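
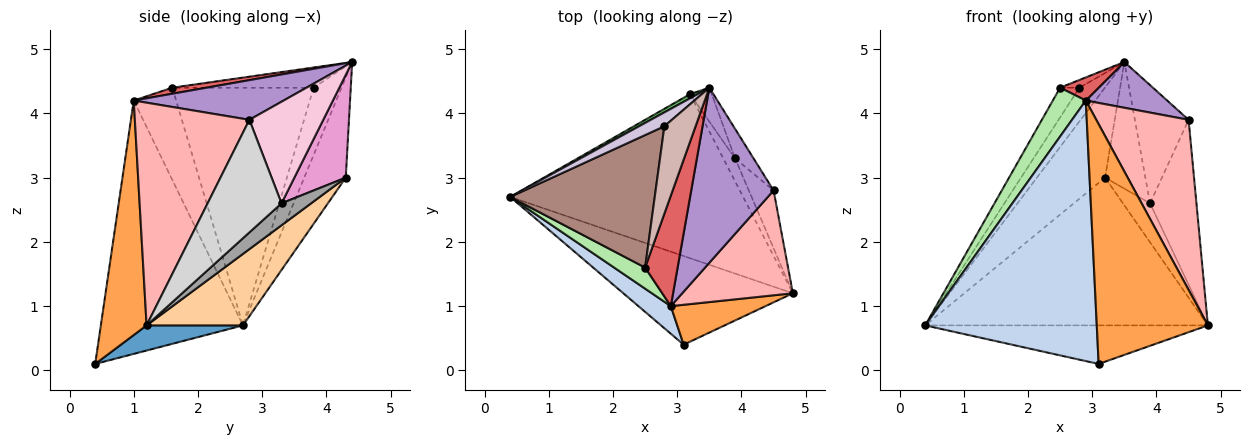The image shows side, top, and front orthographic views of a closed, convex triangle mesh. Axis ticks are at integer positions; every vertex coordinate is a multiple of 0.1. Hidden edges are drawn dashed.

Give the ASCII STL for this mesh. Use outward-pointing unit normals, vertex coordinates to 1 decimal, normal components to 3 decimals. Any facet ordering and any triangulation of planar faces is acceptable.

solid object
 facet normal 0.135 0.395 -0.909
  outer loop
   vertex 3.1 0.4 0.1
   vertex 0.4 2.7 0.7
   vertex 4.8 1.2 0.7
  endloop
 endfacet
 facet normal -0.636 -0.768 0.081
  outer loop
   vertex 2.9 1.0 4.2
   vertex 0.4 2.7 0.7
   vertex 3.1 0.4 0.1
  endloop
 endfacet
 facet normal 0.376 -0.914 0.152
  outer loop
   vertex 2.9 1.0 4.2
   vertex 3.1 0.4 0.1
   vertex 4.8 1.2 0.7
  endloop
 endfacet
 facet normal 0.222 0.652 -0.725
  outer loop
   vertex 3.2 4.3 3.0
   vertex 4.8 1.2 0.7
   vertex 0.4 2.7 0.7
  endloop
 endfacet
 facet normal -0.520 0.853 0.039
  outer loop
   vertex 3.2 4.3 3.0
   vertex 0.4 2.7 0.7
   vertex 3.5 4.4 4.8
  endloop
 endfacet
 facet normal -0.763 -0.594 0.256
  outer loop
   vertex 2.5 1.6 4.4
   vertex 0.4 2.7 0.7
   vertex 2.9 1.0 4.2
  endloop
 endfacet
 facet normal 0.179 -0.202 0.963
  outer loop
   vertex 2.5 1.6 4.4
   vertex 2.9 1.0 4.2
   vertex 3.5 4.4 4.8
  endloop
 endfacet
 facet normal 0.726 -0.585 0.361
  outer loop
   vertex 4.5 2.8 3.9
   vertex 2.9 1.0 4.2
   vertex 4.8 1.2 0.7
  endloop
 endfacet
 facet normal 0.422 -0.229 0.877
  outer loop
   vertex 4.5 2.8 3.9
   vertex 3.5 4.4 4.8
   vertex 2.9 1.0 4.2
  endloop
 endfacet
 facet normal -0.711 0.651 0.267
  outer loop
   vertex 2.8 3.8 4.4
   vertex 3.5 4.4 4.8
   vertex 0.4 2.7 0.7
  endloop
 endfacet
 facet normal -0.849 0.116 0.516
  outer loop
   vertex 2.8 3.8 4.4
   vertex 0.4 2.7 0.7
   vertex 2.5 1.6 4.4
  endloop
 endfacet
 facet normal -0.542 0.074 0.837
  outer loop
   vertex 2.8 3.8 4.4
   vertex 2.5 1.6 4.4
   vertex 3.5 4.4 4.8
  endloop
 endfacet
 facet normal 0.776 0.609 -0.163
  outer loop
   vertex 3.9 3.3 2.6
   vertex 3.2 4.3 3.0
   vertex 3.5 4.4 4.8
  endloop
 endfacet
 facet normal 0.800 0.582 -0.145
  outer loop
   vertex 3.9 3.3 2.6
   vertex 3.5 4.4 4.8
   vertex 4.5 2.8 3.9
  endloop
 endfacet
 facet normal 0.686 0.628 -0.369
  outer loop
   vertex 3.9 3.3 2.6
   vertex 4.8 1.2 0.7
   vertex 3.2 4.3 3.0
  endloop
 endfacet
 facet normal 0.833 0.523 -0.183
  outer loop
   vertex 3.9 3.3 2.6
   vertex 4.5 2.8 3.9
   vertex 4.8 1.2 0.7
  endloop
 endfacet
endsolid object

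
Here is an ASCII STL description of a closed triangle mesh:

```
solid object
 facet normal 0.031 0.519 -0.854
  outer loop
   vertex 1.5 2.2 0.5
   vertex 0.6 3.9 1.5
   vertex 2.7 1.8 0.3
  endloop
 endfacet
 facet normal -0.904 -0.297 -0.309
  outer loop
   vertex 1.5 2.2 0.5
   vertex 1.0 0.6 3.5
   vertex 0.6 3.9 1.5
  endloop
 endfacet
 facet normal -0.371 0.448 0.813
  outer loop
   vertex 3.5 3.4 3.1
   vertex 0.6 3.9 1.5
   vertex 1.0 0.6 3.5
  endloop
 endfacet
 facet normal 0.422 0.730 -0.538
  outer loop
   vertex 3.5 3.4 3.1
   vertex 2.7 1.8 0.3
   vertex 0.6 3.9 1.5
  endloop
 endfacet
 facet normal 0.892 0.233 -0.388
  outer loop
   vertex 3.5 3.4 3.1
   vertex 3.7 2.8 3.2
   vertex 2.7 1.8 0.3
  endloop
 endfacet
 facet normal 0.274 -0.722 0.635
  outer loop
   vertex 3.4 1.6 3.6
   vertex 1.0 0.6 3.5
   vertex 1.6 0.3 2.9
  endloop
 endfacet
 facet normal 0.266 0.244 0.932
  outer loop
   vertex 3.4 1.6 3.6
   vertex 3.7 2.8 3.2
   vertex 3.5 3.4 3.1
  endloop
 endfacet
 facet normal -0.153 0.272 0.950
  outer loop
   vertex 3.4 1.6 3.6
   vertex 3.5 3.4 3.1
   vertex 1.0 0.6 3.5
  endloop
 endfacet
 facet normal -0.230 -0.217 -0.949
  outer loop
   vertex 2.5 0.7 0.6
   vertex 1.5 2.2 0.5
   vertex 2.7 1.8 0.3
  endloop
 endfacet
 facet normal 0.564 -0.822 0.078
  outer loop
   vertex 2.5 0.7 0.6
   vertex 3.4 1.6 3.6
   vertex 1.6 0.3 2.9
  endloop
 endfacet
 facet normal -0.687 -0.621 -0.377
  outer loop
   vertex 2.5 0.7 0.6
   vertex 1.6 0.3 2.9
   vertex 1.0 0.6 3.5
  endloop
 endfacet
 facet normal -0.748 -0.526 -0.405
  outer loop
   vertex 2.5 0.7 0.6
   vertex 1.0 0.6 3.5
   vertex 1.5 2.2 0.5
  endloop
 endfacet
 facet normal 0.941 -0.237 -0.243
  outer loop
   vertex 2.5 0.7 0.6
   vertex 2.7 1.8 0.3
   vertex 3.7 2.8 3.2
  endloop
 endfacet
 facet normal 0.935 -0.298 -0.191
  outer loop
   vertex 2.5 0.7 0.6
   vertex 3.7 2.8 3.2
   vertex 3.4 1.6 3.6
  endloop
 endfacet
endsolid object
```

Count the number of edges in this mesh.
21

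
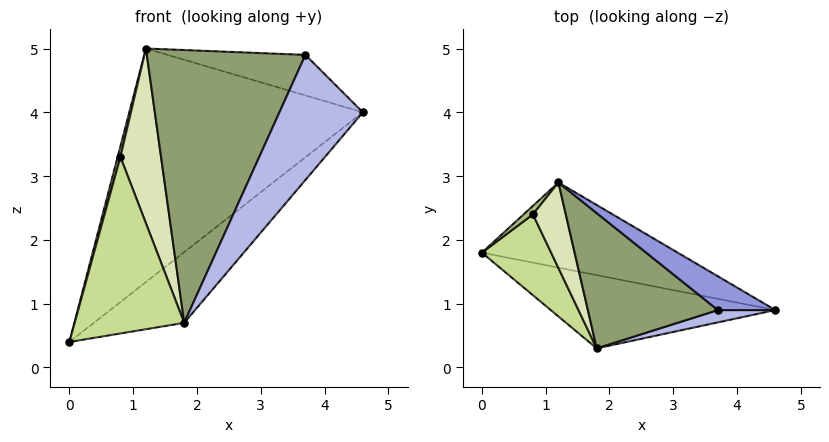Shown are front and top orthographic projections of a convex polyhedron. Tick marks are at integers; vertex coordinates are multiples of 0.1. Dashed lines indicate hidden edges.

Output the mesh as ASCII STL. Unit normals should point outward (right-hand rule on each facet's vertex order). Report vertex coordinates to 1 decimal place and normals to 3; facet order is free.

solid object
 facet normal 0.412 0.856 -0.312
  outer loop
   vertex 1.2 2.9 5.0
   vertex 4.6 0.9 4.0
   vertex 0.0 1.8 0.4
  endloop
 endfacet
 facet normal 0.573 0.569 -0.590
  outer loop
   vertex 1.8 0.3 0.7
   vertex 0.0 1.8 0.4
   vertex 4.6 0.9 4.0
  endloop
 endfacet
 facet normal 0.539 0.647 0.539
  outer loop
   vertex 3.7 0.9 4.9
   vertex 4.6 0.9 4.0
   vertex 1.2 2.9 5.0
  endloop
 endfacet
 facet normal 0.097 -0.990 0.097
  outer loop
   vertex 3.7 0.9 4.9
   vertex 1.8 0.3 0.7
   vertex 4.6 0.9 4.0
  endloop
 endfacet
 facet normal -0.573 -0.734 0.364
  outer loop
   vertex 3.7 0.9 4.9
   vertex 1.2 2.9 5.0
   vertex 1.8 0.3 0.7
  endloop
 endfacet
 facet normal -0.859 -0.400 0.320
  outer loop
   vertex 0.8 2.4 3.3
   vertex 1.2 2.9 5.0
   vertex 0.0 1.8 0.4
  endloop
 endfacet
 facet normal -0.637 -0.701 0.321
  outer loop
   vertex 0.8 2.4 3.3
   vertex 0.0 1.8 0.4
   vertex 1.8 0.3 0.7
  endloop
 endfacet
 facet normal -0.597 -0.721 0.352
  outer loop
   vertex 0.8 2.4 3.3
   vertex 1.8 0.3 0.7
   vertex 1.2 2.9 5.0
  endloop
 endfacet
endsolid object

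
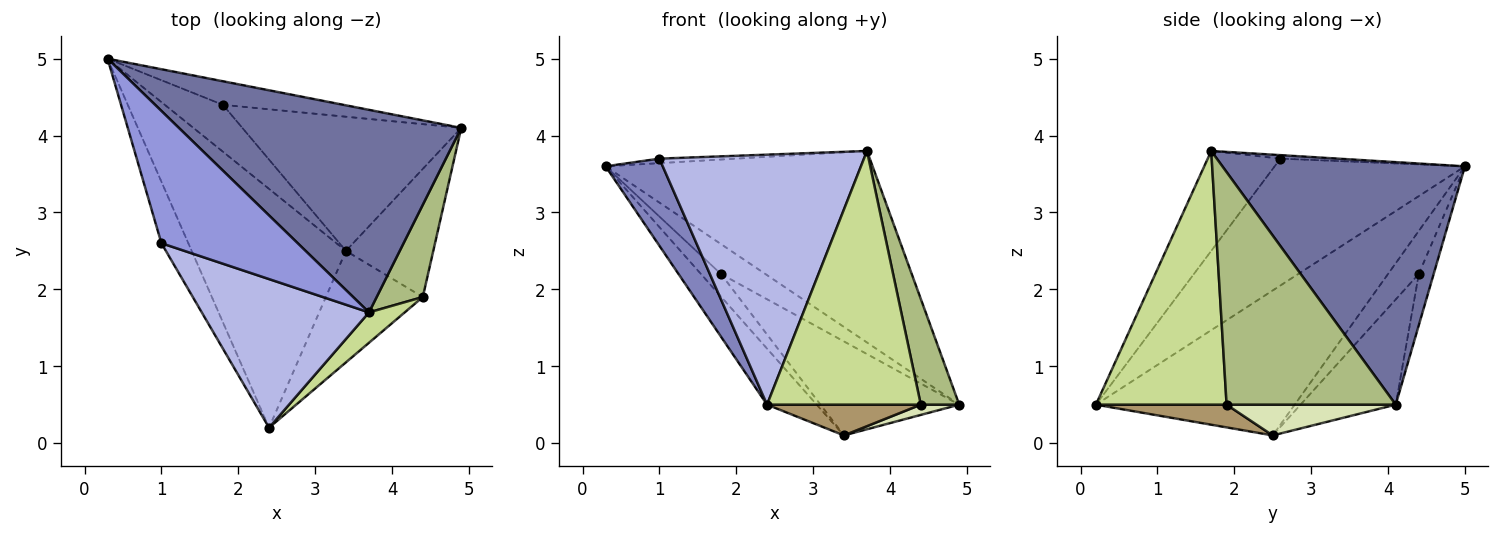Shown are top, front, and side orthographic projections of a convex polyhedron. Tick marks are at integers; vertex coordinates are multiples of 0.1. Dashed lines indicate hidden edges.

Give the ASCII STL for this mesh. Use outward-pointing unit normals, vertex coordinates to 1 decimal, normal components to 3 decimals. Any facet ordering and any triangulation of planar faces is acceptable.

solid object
 facet normal 0.529 0.583 0.616
  outer loop
   vertex 3.7 1.7 3.8
   vertex 4.9 4.1 0.5
   vertex 0.3 5.0 3.6
  endloop
 endfacet
 facet normal -0.939 -0.282 -0.199
  outer loop
   vertex 1.0 2.6 3.7
   vertex 0.3 5.0 3.6
   vertex 2.4 0.2 0.5
  endloop
 endfacet
 facet normal -0.026 0.034 0.999
  outer loop
   vertex 1.0 2.6 3.7
   vertex 3.7 1.7 3.8
   vertex 0.3 5.0 3.6
  endloop
 endfacet
 facet normal -0.292 -0.822 0.489
  outer loop
   vertex 1.0 2.6 3.7
   vertex 2.4 0.2 0.5
   vertex 3.7 1.7 3.8
  endloop
 endfacet
 facet normal -0.675 0.169 -0.718
  outer loop
   vertex 3.4 2.5 0.1
   vertex 2.4 0.2 0.5
   vertex 0.3 5.0 3.6
  endloop
 endfacet
 facet normal 0.957 -0.218 0.190
  outer loop
   vertex 4.4 1.9 0.5
   vertex 4.9 4.1 0.5
   vertex 3.7 1.7 3.8
  endloop
 endfacet
 facet normal 0.645 -0.759 0.091
  outer loop
   vertex 4.4 1.9 0.5
   vertex 3.7 1.7 3.8
   vertex 2.4 0.2 0.5
  endloop
 endfacet
 facet normal 0.331 -0.075 -0.941
  outer loop
   vertex 4.4 1.9 0.5
   vertex 3.4 2.5 0.1
   vertex 4.9 4.1 0.5
  endloop
 endfacet
 facet normal 0.220 -0.259 -0.940
  outer loop
   vertex 4.4 1.9 0.5
   vertex 2.4 0.2 0.5
   vertex 3.4 2.5 0.1
  endloop
 endfacet
 facet normal -0.255 0.760 -0.598
  outer loop
   vertex 1.8 4.4 2.2
   vertex 0.3 5.0 3.6
   vertex 4.9 4.1 0.5
  endloop
 endfacet
 facet normal -0.555 0.361 -0.749
  outer loop
   vertex 1.8 4.4 2.2
   vertex 3.4 2.5 0.1
   vertex 0.3 5.0 3.6
  endloop
 endfacet
 facet normal -0.366 0.534 -0.762
  outer loop
   vertex 1.8 4.4 2.2
   vertex 4.9 4.1 0.5
   vertex 3.4 2.5 0.1
  endloop
 endfacet
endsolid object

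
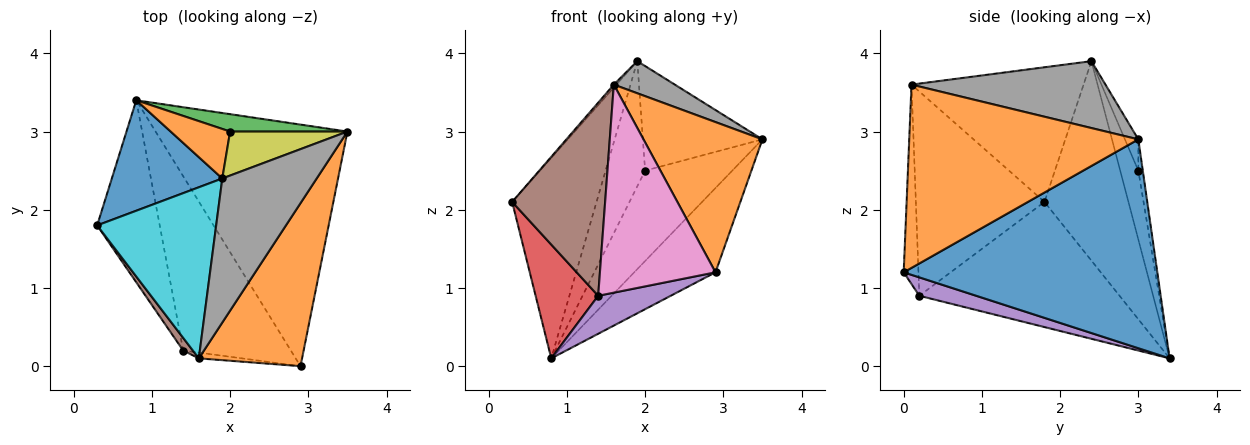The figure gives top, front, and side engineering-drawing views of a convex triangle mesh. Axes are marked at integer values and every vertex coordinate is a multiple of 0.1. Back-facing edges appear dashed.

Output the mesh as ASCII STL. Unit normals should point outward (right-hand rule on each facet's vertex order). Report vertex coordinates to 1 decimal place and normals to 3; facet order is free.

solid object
 facet normal 0.717 0.230 -0.658
  outer loop
   vertex 0.8 3.4 0.1
   vertex 3.5 3.0 2.9
   vertex 2.9 0.0 1.2
  endloop
 endfacet
 facet normal 0.794 -0.412 0.447
  outer loop
   vertex 1.6 0.1 3.6
   vertex 2.9 0.0 1.2
   vertex 3.5 3.0 2.9
  endloop
 endfacet
 facet normal -0.050 0.981 0.189
  outer loop
   vertex 2.0 3.0 2.5
   vertex 3.5 3.0 2.9
   vertex 0.8 3.4 0.1
  endloop
 endfacet
 facet normal -0.861 -0.269 -0.431
  outer loop
   vertex 1.4 0.2 0.9
   vertex 0.3 1.8 2.1
   vertex 0.8 3.4 0.1
  endloop
 endfacet
 facet normal 0.165 -0.210 -0.964
  outer loop
   vertex 1.4 0.2 0.9
   vertex 0.8 3.4 0.1
   vertex 2.9 0.0 1.2
  endloop
 endfacet
 facet normal -0.810 -0.585 0.038
  outer loop
   vertex 1.4 0.2 0.9
   vertex 1.6 0.1 3.6
   vertex 0.3 1.8 2.1
  endloop
 endfacet
 facet normal -0.127 -0.992 -0.027
  outer loop
   vertex 1.4 0.2 0.9
   vertex 2.9 0.0 1.2
   vertex 1.6 0.1 3.6
  endloop
 endfacet
 facet normal 0.569 -0.179 0.803
  outer loop
   vertex 1.9 2.4 3.9
   vertex 1.6 0.1 3.6
   vertex 3.5 3.0 2.9
  endloop
 endfacet
 facet normal -0.103 0.917 0.386
  outer loop
   vertex 1.9 2.4 3.9
   vertex 3.5 3.0 2.9
   vertex 2.0 3.0 2.5
  endloop
 endfacet
 facet normal -0.749 0.011 0.662
  outer loop
   vertex 1.9 2.4 3.9
   vertex 0.3 1.8 2.1
   vertex 1.6 0.1 3.6
  endloop
 endfacet
 facet normal -0.657 0.660 0.364
  outer loop
   vertex 1.9 2.4 3.9
   vertex 0.8 3.4 0.1
   vertex 0.3 1.8 2.1
  endloop
 endfacet
 facet normal -0.392 0.855 0.339
  outer loop
   vertex 1.9 2.4 3.9
   vertex 2.0 3.0 2.5
   vertex 0.8 3.4 0.1
  endloop
 endfacet
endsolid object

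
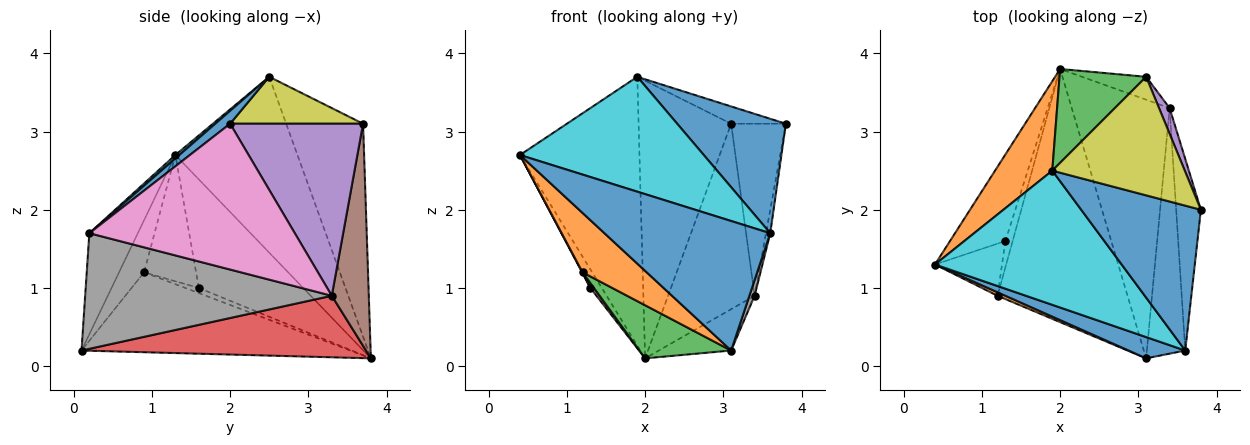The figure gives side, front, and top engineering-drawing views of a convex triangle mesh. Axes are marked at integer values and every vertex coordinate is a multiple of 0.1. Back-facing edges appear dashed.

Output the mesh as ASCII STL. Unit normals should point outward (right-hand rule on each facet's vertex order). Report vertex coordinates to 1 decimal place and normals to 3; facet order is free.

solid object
 facet normal -0.277 -0.948 0.156
  outer loop
   vertex 3.6 0.2 1.7
   vertex 0.4 1.3 2.7
   vertex 3.1 0.1 0.2
  endloop
 endfacet
 facet normal -0.363 -0.930 0.054
  outer loop
   vertex 1.2 0.9 1.2
   vertex 3.1 0.1 0.2
   vertex 0.4 1.3 2.7
  endloop
 endfacet
 facet normal -0.515 -0.176 -0.839
  outer loop
   vertex 1.2 0.9 1.2
   vertex 2.0 3.8 0.1
   vertex 3.1 0.1 0.2
  endloop
 endfacet
 facet normal 0.527 0.134 -0.839
  outer loop
   vertex 3.4 3.3 0.9
   vertex 3.1 0.1 0.2
   vertex 2.0 3.8 0.1
  endloop
 endfacet
 facet normal 0.923 0.380 0.057
  outer loop
   vertex 3.4 3.3 0.9
   vertex 3.1 3.7 3.1
   vertex 3.8 2.0 3.1
  endloop
 endfacet
 facet normal 0.391 0.914 -0.113
  outer loop
   vertex 3.4 3.3 0.9
   vertex 2.0 3.8 0.1
   vertex 3.1 3.7 3.1
  endloop
 endfacet
 facet normal 0.986 0.020 -0.167
  outer loop
   vertex 3.4 3.3 0.9
   vertex 3.8 2.0 3.1
   vertex 3.6 0.2 1.7
  endloop
 endfacet
 facet normal 0.949 -0.020 -0.315
  outer loop
   vertex 3.4 3.3 0.9
   vertex 3.6 0.2 1.7
   vertex 3.1 0.1 0.2
  endloop
 endfacet
 facet normal 0.331 0.136 0.934
  outer loop
   vertex 1.9 2.5 3.7
   vertex 3.8 2.0 3.1
   vertex 3.1 3.7 3.1
  endloop
 endfacet
 facet normal 0.014 -0.650 0.760
  outer loop
   vertex 1.9 2.5 3.7
   vertex 0.4 1.3 2.7
   vertex 3.6 0.2 1.7
  endloop
 endfacet
 facet normal 0.084 -0.618 0.782
  outer loop
   vertex 1.9 2.5 3.7
   vertex 3.6 0.2 1.7
   vertex 3.8 2.0 3.1
  endloop
 endfacet
 facet normal -0.696 0.681 0.227
  outer loop
   vertex 1.9 2.5 3.7
   vertex 2.0 3.8 0.1
   vertex 0.4 1.3 2.7
  endloop
 endfacet
 facet normal -0.619 0.744 0.252
  outer loop
   vertex 1.9 2.5 3.7
   vertex 3.1 3.7 3.1
   vertex 2.0 3.8 0.1
  endloop
 endfacet
 facet normal -0.887 0.097 -0.452
  outer loop
   vertex 1.3 1.6 1.0
   vertex 0.4 1.3 2.7
   vertex 2.0 3.8 0.1
  endloop
 endfacet
 facet normal -0.883 -0.008 -0.469
  outer loop
   vertex 1.3 1.6 1.0
   vertex 1.2 0.9 1.2
   vertex 0.4 1.3 2.7
  endloop
 endfacet
 facet normal -0.569 -0.150 -0.809
  outer loop
   vertex 1.3 1.6 1.0
   vertex 2.0 3.8 0.1
   vertex 1.2 0.9 1.2
  endloop
 endfacet
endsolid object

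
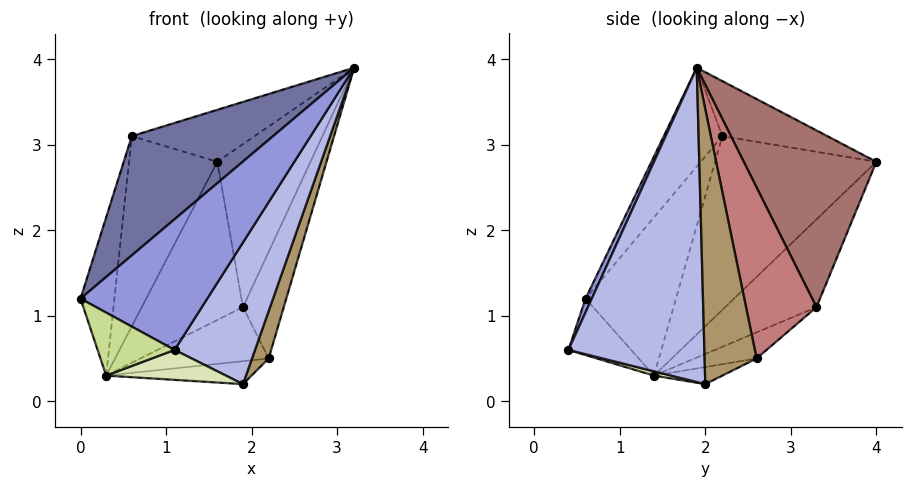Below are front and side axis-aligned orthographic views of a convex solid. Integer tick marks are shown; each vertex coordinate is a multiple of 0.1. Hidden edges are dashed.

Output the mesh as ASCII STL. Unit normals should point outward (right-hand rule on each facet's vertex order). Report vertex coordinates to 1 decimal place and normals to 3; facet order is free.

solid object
 facet normal -0.285 -0.687 0.668
  outer loop
   vertex 0.6 2.2 3.1
   vertex 0.0 0.6 1.2
   vertex 3.2 1.9 3.9
  endloop
 endfacet
 facet normal -0.250 0.293 0.923
  outer loop
   vertex 0.6 2.2 3.1
   vertex 3.2 1.9 3.9
   vertex 1.6 4.0 2.8
  endloop
 endfacet
 facet normal 0.045 -0.920 0.389
  outer loop
   vertex 1.1 0.4 0.6
   vertex 3.2 1.9 3.9
   vertex 0.0 0.6 1.2
  endloop
 endfacet
 facet normal 0.821 -0.486 -0.301
  outer loop
   vertex 1.1 0.4 0.6
   vertex 1.9 2.0 0.2
   vertex 3.2 1.9 3.9
  endloop
 endfacet
 facet normal -0.936 0.351 0.000
  outer loop
   vertex 0.3 1.4 0.3
   vertex 0.0 0.6 1.2
   vertex 0.6 2.2 3.1
  endloop
 endfacet
 facet normal -0.876 0.480 -0.043
  outer loop
   vertex 0.3 1.4 0.3
   vertex 0.6 2.2 3.1
   vertex 1.6 4.0 2.8
  endloop
 endfacet
 facet normal -0.470 -0.576 -0.669
  outer loop
   vertex 0.3 1.4 0.3
   vertex 1.1 0.4 0.6
   vertex 0.0 0.6 1.2
  endloop
 endfacet
 facet normal 0.037 -0.260 -0.965
  outer loop
   vertex 0.3 1.4 0.3
   vertex 1.9 2.0 0.2
   vertex 1.1 0.4 0.6
  endloop
 endfacet
 facet normal 0.901 -0.288 -0.324
  outer loop
   vertex 2.2 2.6 0.5
   vertex 3.2 1.9 3.9
   vertex 1.9 2.0 0.2
  endloop
 endfacet
 facet normal -0.249 0.530 -0.811
  outer loop
   vertex 2.2 2.6 0.5
   vertex 1.9 2.0 0.2
   vertex 0.3 1.4 0.3
  endloop
 endfacet
 facet normal -0.617 0.684 -0.390
  outer loop
   vertex 1.9 3.3 1.1
   vertex 0.3 1.4 0.3
   vertex 1.6 4.0 2.8
  endloop
 endfacet
 facet normal -0.269 0.558 -0.785
  outer loop
   vertex 1.9 3.3 1.1
   vertex 2.2 2.6 0.5
   vertex 0.3 1.4 0.3
  endloop
 endfacet
 facet normal 0.815 0.573 -0.092
  outer loop
   vertex 1.9 3.3 1.1
   vertex 1.6 4.0 2.8
   vertex 3.2 1.9 3.9
  endloop
 endfacet
 facet normal 0.856 0.495 -0.150
  outer loop
   vertex 1.9 3.3 1.1
   vertex 3.2 1.9 3.9
   vertex 2.2 2.6 0.5
  endloop
 endfacet
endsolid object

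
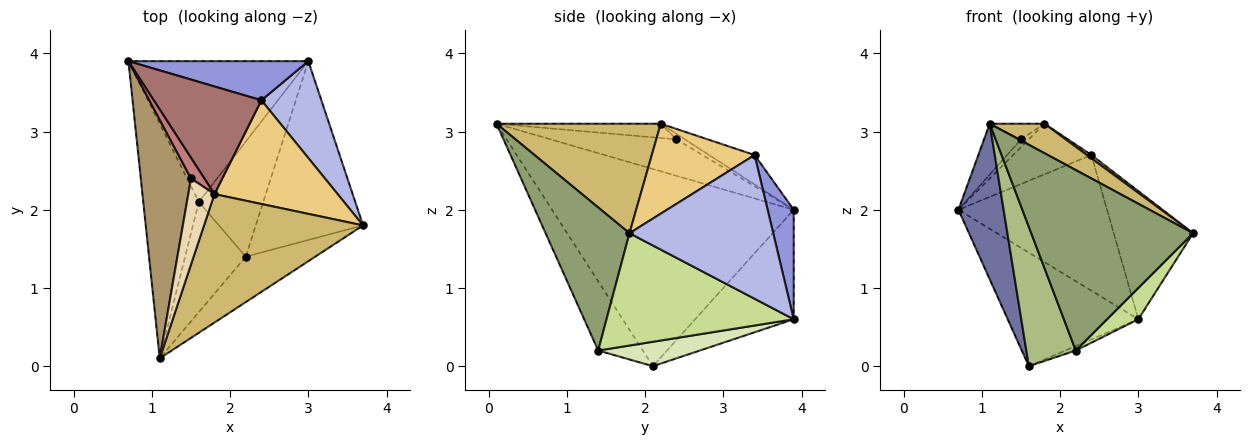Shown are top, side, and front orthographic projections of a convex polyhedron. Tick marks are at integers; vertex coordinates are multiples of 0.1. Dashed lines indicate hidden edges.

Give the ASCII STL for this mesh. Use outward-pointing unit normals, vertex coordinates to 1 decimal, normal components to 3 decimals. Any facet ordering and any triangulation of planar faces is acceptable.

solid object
 facet normal -0.947 -0.177 -0.267
  outer loop
   vertex 1.6 2.1 0.0
   vertex 1.1 0.1 3.1
   vertex 0.7 3.9 2.0
  endloop
 endfacet
 facet normal -0.428 0.567 -0.703
  outer loop
   vertex 3.0 3.9 0.6
   vertex 1.6 2.1 0.0
   vertex 0.7 3.9 2.0
  endloop
 endfacet
 facet normal 0.166 0.948 0.273
  outer loop
   vertex 2.4 3.4 2.7
   vertex 3.0 3.9 0.6
   vertex 0.7 3.9 2.0
  endloop
 endfacet
 facet normal 0.822 0.454 0.343
  outer loop
   vertex 2.4 3.4 2.7
   vertex 3.7 1.8 1.7
   vertex 3.0 3.9 0.6
  endloop
 endfacet
 facet normal 0.449 -0.866 -0.218
  outer loop
   vertex 2.2 1.4 0.2
   vertex 3.7 1.8 1.7
   vertex 1.1 0.1 3.1
  endloop
 endfacet
 facet normal -0.578 -0.640 -0.506
  outer loop
   vertex 2.2 1.4 0.2
   vertex 1.1 0.1 3.1
   vertex 1.6 2.1 0.0
  endloop
 endfacet
 facet normal 0.718 -0.120 -0.686
  outer loop
   vertex 2.2 1.4 0.2
   vertex 3.0 3.9 0.6
   vertex 3.7 1.8 1.7
  endloop
 endfacet
 facet normal 0.354 0.036 -0.935
  outer loop
   vertex 2.2 1.4 0.2
   vertex 1.6 2.1 0.0
   vertex 3.0 3.9 0.6
  endloop
 endfacet
 facet normal -0.579 0.170 0.798
  outer loop
   vertex 1.5 2.4 2.9
   vertex 0.7 3.9 2.0
   vertex 1.1 0.1 3.1
  endloop
 endfacet
 facet normal 0.557 -0.186 0.809
  outer loop
   vertex 1.8 2.2 3.1
   vertex 1.1 0.1 3.1
   vertex 3.7 1.8 1.7
  endloop
 endfacet
 facet normal 0.590 -0.026 0.807
  outer loop
   vertex 1.8 2.2 3.1
   vertex 3.7 1.8 1.7
   vertex 2.4 3.4 2.7
  endloop
 endfacet
 facet normal -0.473 0.158 0.867
  outer loop
   vertex 1.8 2.2 3.1
   vertex 1.5 2.4 2.9
   vertex 1.1 0.1 3.1
  endloop
 endfacet
 facet normal -0.240 0.413 0.878
  outer loop
   vertex 1.8 2.2 3.1
   vertex 2.4 3.4 2.7
   vertex 0.7 3.9 2.0
  endloop
 endfacet
 facet normal -0.361 0.331 0.872
  outer loop
   vertex 1.8 2.2 3.1
   vertex 0.7 3.9 2.0
   vertex 1.5 2.4 2.9
  endloop
 endfacet
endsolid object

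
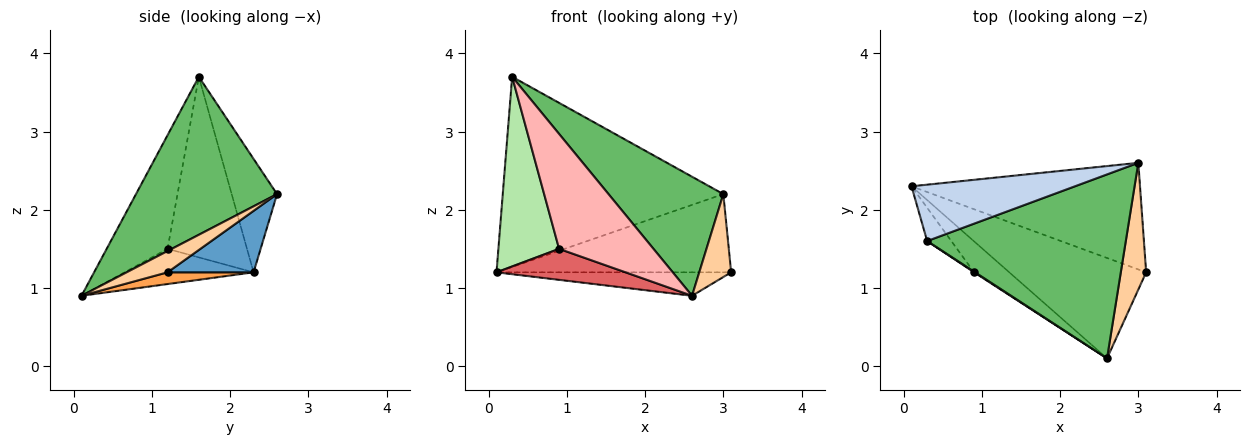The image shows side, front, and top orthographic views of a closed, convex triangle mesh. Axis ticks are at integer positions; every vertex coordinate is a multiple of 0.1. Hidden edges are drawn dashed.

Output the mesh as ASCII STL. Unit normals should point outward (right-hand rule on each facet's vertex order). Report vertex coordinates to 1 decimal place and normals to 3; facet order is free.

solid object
 facet normal 0.212 0.578 -0.788
  outer loop
   vertex 3.0 2.6 2.2
   vertex 3.1 1.2 1.2
   vertex 0.1 2.3 1.2
  endloop
 endfacet
 facet normal -0.193 0.941 0.279
  outer loop
   vertex 0.3 1.6 3.7
   vertex 3.0 2.6 2.2
   vertex 0.1 2.3 1.2
  endloop
 endfacet
 facet normal 0.083 0.227 -0.970
  outer loop
   vertex 2.6 0.1 0.9
   vertex 0.1 2.3 1.2
   vertex 3.1 1.2 1.2
  endloop
 endfacet
 facet normal 0.575 -0.448 0.685
  outer loop
   vertex 2.6 0.1 0.9
   vertex 3.1 1.2 1.2
   vertex 3.0 2.6 2.2
  endloop
 endfacet
 facet normal 0.555 -0.452 0.698
  outer loop
   vertex 2.6 0.1 0.9
   vertex 3.0 2.6 2.2
   vertex 0.3 1.6 3.7
  endloop
 endfacet
 facet normal -0.790 -0.604 -0.106
  outer loop
   vertex 0.9 1.2 1.5
   vertex 0.3 1.6 3.7
   vertex 0.1 2.3 1.2
  endloop
 endfacet
 facet normal -0.577 -0.577 -0.577
  outer loop
   vertex 0.9 1.2 1.5
   vertex 0.1 2.3 1.2
   vertex 2.6 0.1 0.9
  endloop
 endfacet
 facet normal -0.542 -0.840 0.005
  outer loop
   vertex 0.9 1.2 1.5
   vertex 2.6 0.1 0.9
   vertex 0.3 1.6 3.7
  endloop
 endfacet
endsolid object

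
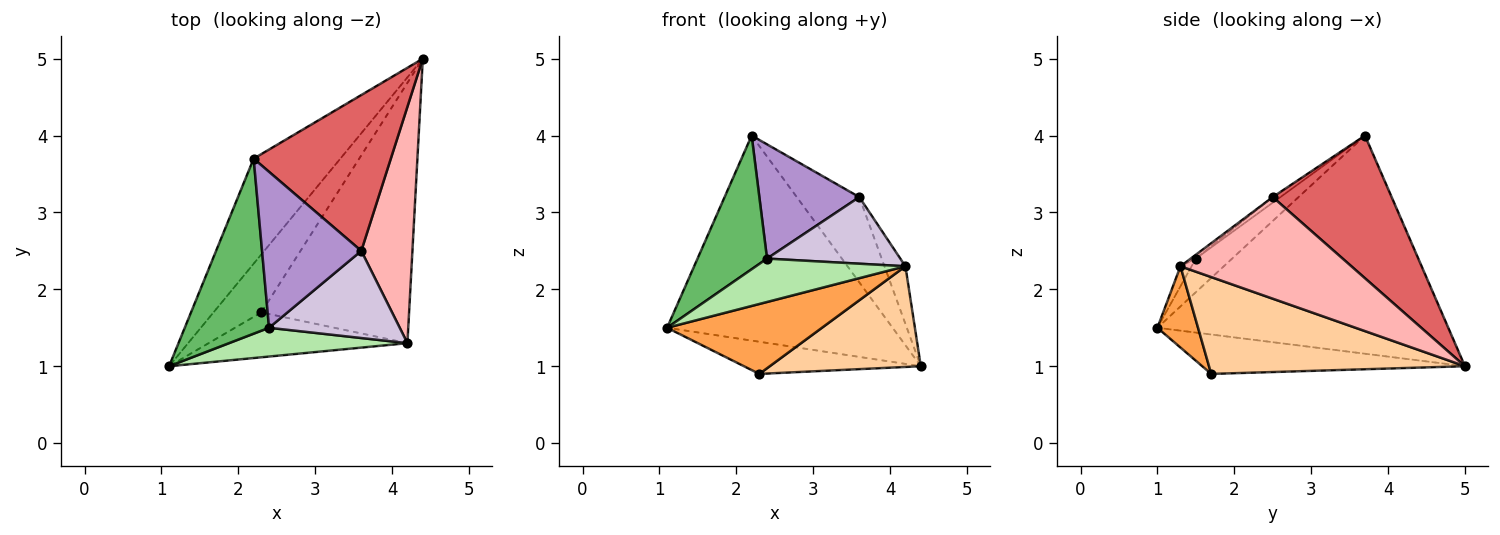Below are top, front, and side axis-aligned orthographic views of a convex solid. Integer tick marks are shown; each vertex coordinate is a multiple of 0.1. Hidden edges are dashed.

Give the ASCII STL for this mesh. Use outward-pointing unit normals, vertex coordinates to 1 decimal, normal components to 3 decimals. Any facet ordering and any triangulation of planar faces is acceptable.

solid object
 facet normal -0.754 0.585 -0.300
  outer loop
   vertex 2.2 3.7 4.0
   vertex 4.4 5.0 1.0
   vertex 1.1 1.0 1.5
  endloop
 endfacet
 facet normal -0.584 0.393 -0.710
  outer loop
   vertex 2.3 1.7 0.9
   vertex 1.1 1.0 1.5
   vertex 4.4 5.0 1.0
  endloop
 endfacet
 facet normal 0.216 -0.822 -0.527
  outer loop
   vertex 4.2 1.3 2.3
   vertex 1.1 1.0 1.5
   vertex 2.3 1.7 0.9
  endloop
 endfacet
 facet normal 0.522 -0.308 -0.796
  outer loop
   vertex 4.2 1.3 2.3
   vertex 2.3 1.7 0.9
   vertex 4.4 5.0 1.0
  endloop
 endfacet
 facet normal -0.302 -0.579 0.758
  outer loop
   vertex 2.4 1.5 2.4
   vertex 2.2 3.7 4.0
   vertex 1.1 1.0 1.5
  endloop
 endfacet
 facet normal -0.062 -0.832 0.551
  outer loop
   vertex 2.4 1.5 2.4
   vertex 1.1 1.0 1.5
   vertex 4.2 1.3 2.3
  endloop
 endfacet
 facet normal 0.674 0.354 0.648
  outer loop
   vertex 3.6 2.5 3.2
   vertex 4.4 5.0 1.0
   vertex 2.2 3.7 4.0
  endloop
 endfacet
 facet normal 0.888 0.109 0.447
  outer loop
   vertex 3.6 2.5 3.2
   vertex 4.2 1.3 2.3
   vertex 4.4 5.0 1.0
  endloop
 endfacet
 facet normal -0.045 -0.590 0.806
  outer loop
   vertex 3.6 2.5 3.2
   vertex 2.2 3.7 4.0
   vertex 2.4 1.5 2.4
  endloop
 endfacet
 facet normal -0.023 -0.607 0.794
  outer loop
   vertex 3.6 2.5 3.2
   vertex 2.4 1.5 2.4
   vertex 4.2 1.3 2.3
  endloop
 endfacet
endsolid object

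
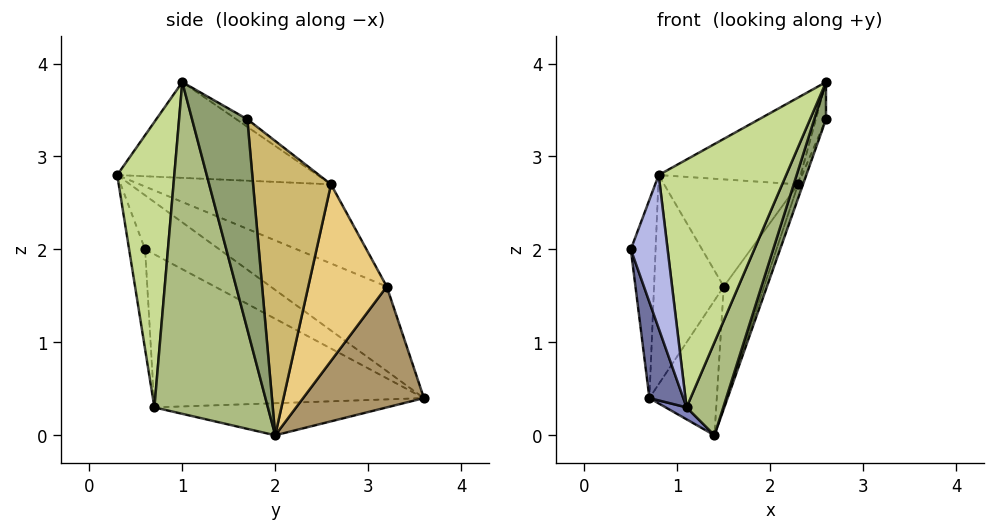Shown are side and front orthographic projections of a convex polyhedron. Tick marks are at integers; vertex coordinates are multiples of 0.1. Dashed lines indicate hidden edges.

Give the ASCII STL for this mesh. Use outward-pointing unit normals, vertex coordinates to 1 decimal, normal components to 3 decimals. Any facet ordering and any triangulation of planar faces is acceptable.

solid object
 facet normal -0.934 -0.117 -0.337
  outer loop
   vertex 1.1 0.7 0.3
   vertex 0.5 0.6 2.0
   vertex 0.7 3.6 0.4
  endloop
 endfacet
 facet normal -0.583 -0.052 -0.811
  outer loop
   vertex 1.1 0.7 0.3
   vertex 0.7 3.6 0.4
   vertex 1.4 2.0 0.0
  endloop
 endfacet
 facet normal -0.857 0.286 0.429
  outer loop
   vertex 0.8 0.3 2.8
   vertex 0.7 3.6 0.4
   vertex 0.5 0.6 2.0
  endloop
 endfacet
 facet normal -0.391 -0.900 -0.191
  outer loop
   vertex 0.8 0.3 2.8
   vertex 0.5 0.6 2.0
   vertex 1.1 0.7 0.3
  endloop
 endfacet
 facet normal 0.919 -0.195 -0.342
  outer loop
   vertex 2.6 1.0 3.8
   vertex 1.4 2.0 0.0
   vertex 2.6 1.7 3.4
  endloop
 endfacet
 facet normal 0.889 -0.287 -0.356
  outer loop
   vertex 2.6 1.0 3.8
   vertex 1.1 0.7 0.3
   vertex 1.4 2.0 0.0
  endloop
 endfacet
 facet normal 0.407 -0.908 -0.097
  outer loop
   vertex 2.6 1.0 3.8
   vertex 0.8 0.3 2.8
   vertex 1.1 0.7 0.3
  endloop
 endfacet
 facet normal -0.688 0.413 0.596
  outer loop
   vertex 1.5 3.2 1.6
   vertex 0.7 3.6 0.4
   vertex 0.8 0.3 2.8
  endloop
 endfacet
 facet normal 0.805 0.449 -0.387
  outer loop
   vertex 1.5 3.2 1.6
   vertex 1.4 2.0 0.0
   vertex 0.7 3.6 0.4
  endloop
 endfacet
 facet normal 0.943 0.060 -0.328
  outer loop
   vertex 2.3 2.6 2.7
   vertex 2.6 1.7 3.4
   vertex 1.4 2.0 0.0
  endloop
 endfacet
 facet normal 0.827 0.424 -0.370
  outer loop
   vertex 2.3 2.6 2.7
   vertex 1.4 2.0 0.0
   vertex 1.5 3.2 1.6
  endloop
 endfacet
 facet normal -0.606 0.425 0.672
  outer loop
   vertex 2.3 2.6 2.7
   vertex 1.5 3.2 1.6
   vertex 0.8 0.3 2.8
  endloop
 endfacet
 facet normal -0.473 0.437 0.765
  outer loop
   vertex 2.3 2.6 2.7
   vertex 2.6 1.0 3.8
   vertex 2.6 1.7 3.4
  endloop
 endfacet
 facet normal -0.559 0.396 0.729
  outer loop
   vertex 2.3 2.6 2.7
   vertex 0.8 0.3 2.8
   vertex 2.6 1.0 3.8
  endloop
 endfacet
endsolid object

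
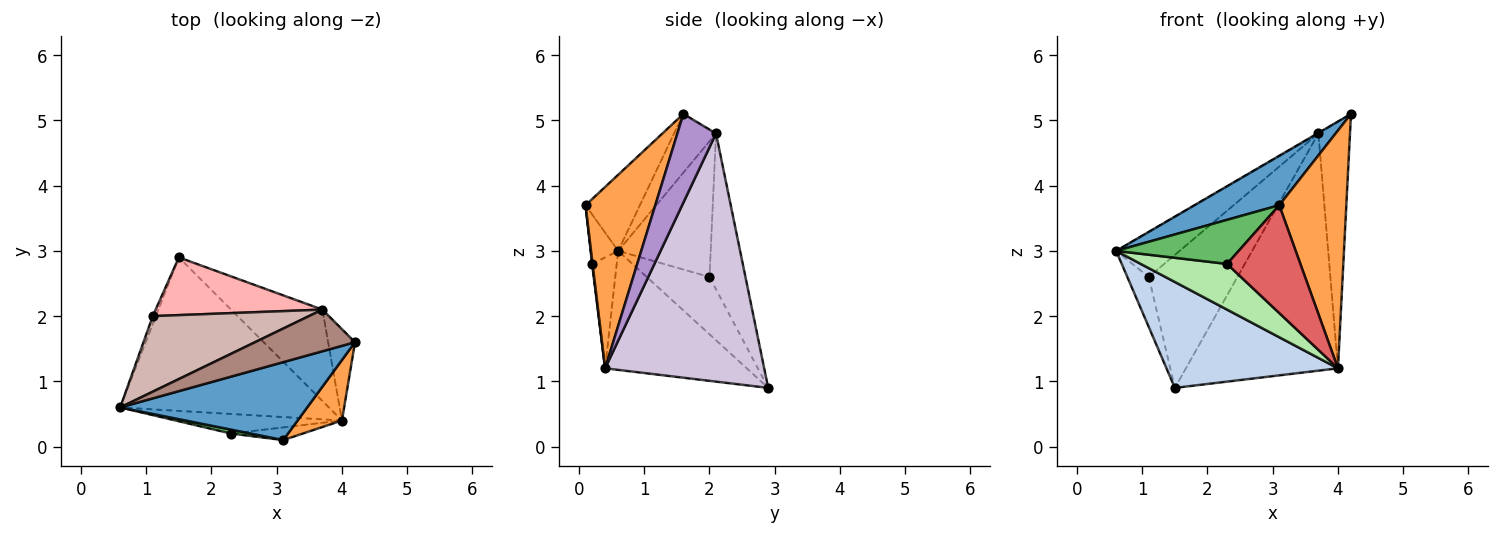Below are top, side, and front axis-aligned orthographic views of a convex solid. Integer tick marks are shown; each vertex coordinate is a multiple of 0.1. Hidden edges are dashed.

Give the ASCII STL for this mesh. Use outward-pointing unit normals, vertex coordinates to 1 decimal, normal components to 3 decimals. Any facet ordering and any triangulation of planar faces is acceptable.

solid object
 facet normal -0.325 -0.507 0.798
  outer loop
   vertex 3.1 0.1 3.7
   vertex 4.2 1.6 5.1
   vertex 0.6 0.6 3.0
  endloop
 endfacet
 facet normal -0.425 -0.514 -0.745
  outer loop
   vertex 4.0 0.4 1.2
   vertex 0.6 0.6 3.0
   vertex 1.5 2.9 0.9
  endloop
 endfacet
 facet normal 0.710 -0.683 0.174
  outer loop
   vertex 4.0 0.4 1.2
   vertex 4.2 1.6 5.1
   vertex 3.1 0.1 3.7
  endloop
 endfacet
 facet normal -0.945 0.323 -0.051
  outer loop
   vertex 1.1 2.0 2.6
   vertex 1.5 2.9 0.9
   vertex 0.6 0.6 3.0
  endloop
 endfacet
 facet normal -0.219 -0.972 0.086
  outer loop
   vertex 2.3 0.2 2.8
   vertex 3.1 0.1 3.7
   vertex 0.6 0.6 3.0
  endloop
 endfacet
 facet normal -0.254 -0.889 -0.381
  outer loop
   vertex 2.3 0.2 2.8
   vertex 0.6 0.6 3.0
   vertex 4.0 0.4 1.2
  endloop
 endfacet
 facet normal 0.007 -0.993 -0.117
  outer loop
   vertex 2.3 0.2 2.8
   vertex 4.0 0.4 1.2
   vertex 3.1 0.1 3.7
  endloop
 endfacet
 facet normal -0.349 0.860 0.373
  outer loop
   vertex 3.7 2.1 4.8
   vertex 1.5 2.9 0.9
   vertex 1.1 2.0 2.6
  endloop
 endfacet
 facet normal 0.754 0.617 -0.228
  outer loop
   vertex 3.7 2.1 4.8
   vertex 4.2 1.6 5.1
   vertex 4.0 0.4 1.2
  endloop
 endfacet
 facet normal 0.699 0.668 -0.257
  outer loop
   vertex 3.7 2.1 4.8
   vertex 4.0 0.4 1.2
   vertex 1.5 2.9 0.9
  endloop
 endfacet
 facet normal -0.506 0.011 0.862
  outer loop
   vertex 3.7 2.1 4.8
   vertex 0.6 0.6 3.0
   vertex 4.2 1.6 5.1
  endloop
 endfacet
 facet normal -0.598 0.410 0.688
  outer loop
   vertex 3.7 2.1 4.8
   vertex 1.1 2.0 2.6
   vertex 0.6 0.6 3.0
  endloop
 endfacet
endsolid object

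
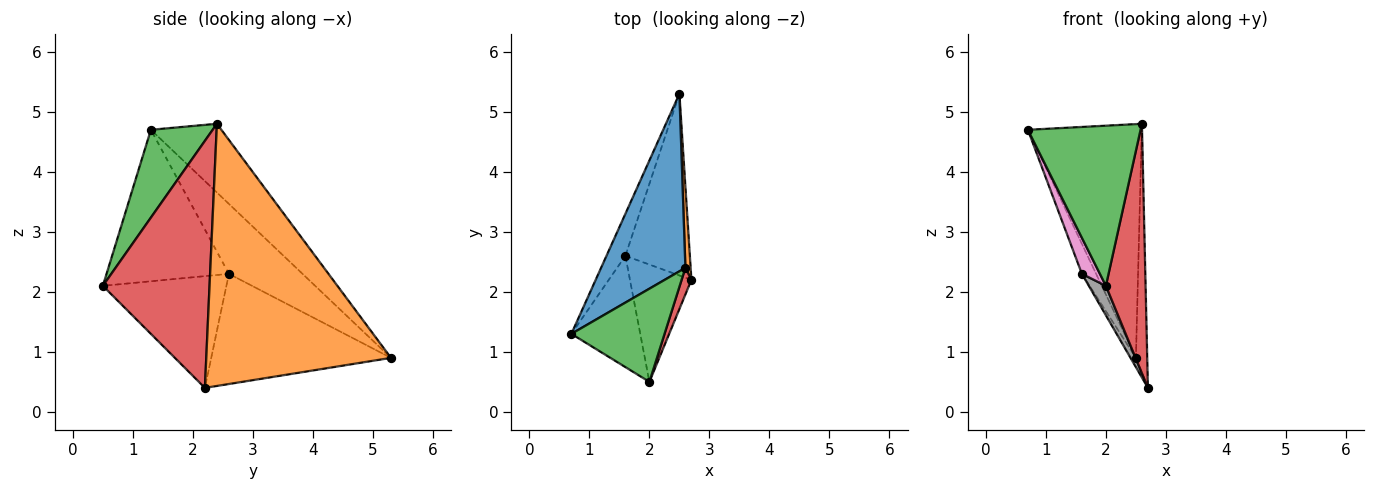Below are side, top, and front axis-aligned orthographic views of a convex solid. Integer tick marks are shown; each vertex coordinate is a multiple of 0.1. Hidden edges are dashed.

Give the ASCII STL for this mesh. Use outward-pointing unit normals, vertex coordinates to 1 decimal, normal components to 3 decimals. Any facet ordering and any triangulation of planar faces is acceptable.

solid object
 facet normal -0.442 0.714 0.542
  outer loop
   vertex 2.6 2.4 4.8
   vertex 2.5 5.3 0.9
   vertex 0.7 1.3 4.7
  endloop
 endfacet
 facet normal 0.998 0.061 0.020
  outer loop
   vertex 2.6 2.4 4.8
   vertex 2.7 2.2 0.4
   vertex 2.5 5.3 0.9
  endloop
 endfacet
 facet normal 0.428 -0.781 0.454
  outer loop
   vertex 2.0 0.5 2.1
   vertex 2.6 2.4 4.8
   vertex 0.7 1.3 4.7
  endloop
 endfacet
 facet normal 0.937 -0.349 0.037
  outer loop
   vertex 2.0 0.5 2.1
   vertex 2.7 2.2 0.4
   vertex 2.6 2.4 4.8
  endloop
 endfacet
 facet normal -0.949 0.183 -0.257
  outer loop
   vertex 1.6 2.6 2.3
   vertex 0.7 1.3 4.7
   vertex 2.5 5.3 0.9
  endloop
 endfacet
 facet normal -0.863 0.026 -0.505
  outer loop
   vertex 1.6 2.6 2.3
   vertex 2.5 5.3 0.9
   vertex 2.7 2.2 0.4
  endloop
 endfacet
 facet normal -0.902 -0.133 -0.410
  outer loop
   vertex 1.6 2.6 2.3
   vertex 2.0 0.5 2.1
   vertex 0.7 1.3 4.7
  endloop
 endfacet
 facet normal -0.870 -0.120 -0.478
  outer loop
   vertex 1.6 2.6 2.3
   vertex 2.7 2.2 0.4
   vertex 2.0 0.5 2.1
  endloop
 endfacet
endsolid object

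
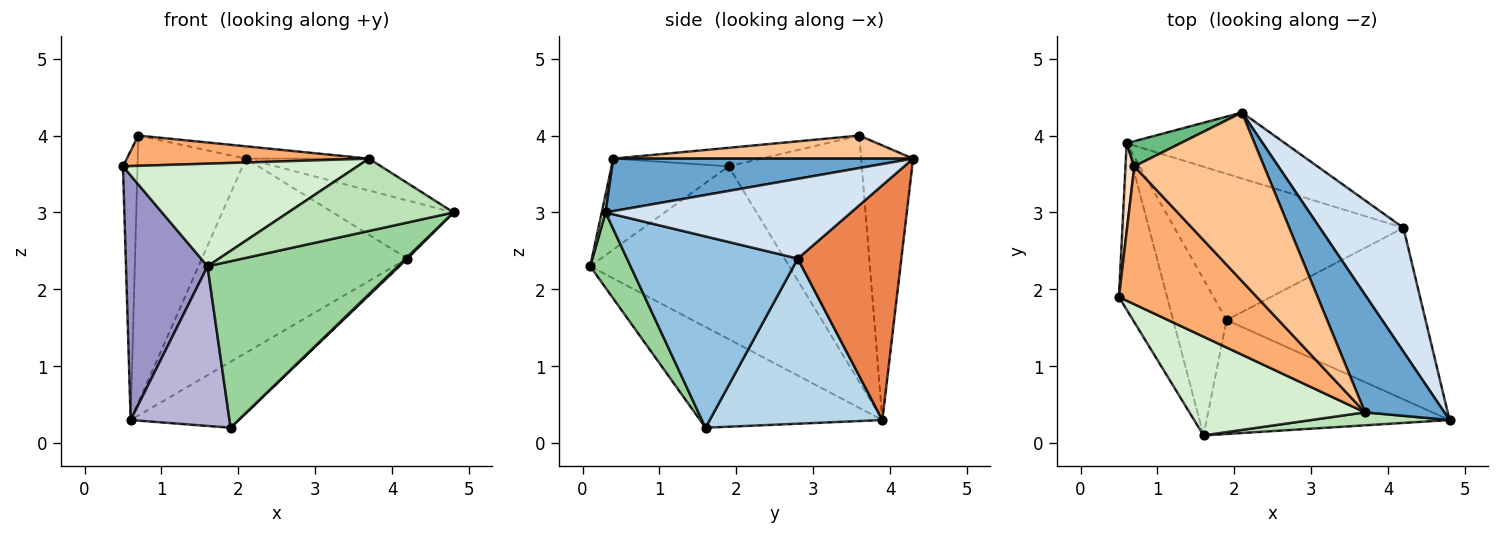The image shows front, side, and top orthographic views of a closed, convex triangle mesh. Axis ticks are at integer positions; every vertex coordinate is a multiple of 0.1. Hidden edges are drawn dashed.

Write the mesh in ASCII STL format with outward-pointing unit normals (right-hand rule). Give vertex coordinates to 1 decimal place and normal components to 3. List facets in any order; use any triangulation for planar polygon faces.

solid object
 facet normal 0.538 0.221 0.814
  outer loop
   vertex 3.7 0.4 3.7
   vertex 4.8 0.3 3.0
   vertex 2.1 4.3 3.7
  endloop
 endfacet
 facet normal 0.693 -0.007 -0.721
  outer loop
   vertex 4.2 2.8 2.4
   vertex 4.8 0.3 3.0
   vertex 1.9 1.6 0.2
  endloop
 endfacet
 facet normal 0.549 0.344 -0.762
  outer loop
   vertex 4.2 2.8 2.4
   vertex 1.9 1.6 0.2
   vertex 0.6 3.9 0.3
  endloop
 endfacet
 facet normal 0.654 0.321 0.685
  outer loop
   vertex 4.2 2.8 2.4
   vertex 2.1 4.3 3.7
   vertex 4.8 0.3 3.0
  endloop
 endfacet
 facet normal 0.431 0.855 -0.290
  outer loop
   vertex 4.2 2.8 2.4
   vertex 0.6 3.9 0.3
   vertex 2.1 4.3 3.7
  endloop
 endfacet
 facet normal -0.130 -0.213 0.968
  outer loop
   vertex 0.7 3.6 4.0
   vertex 0.5 1.9 3.6
   vertex 3.7 0.4 3.7
  endloop
 endfacet
 facet normal 0.175 0.072 0.982
  outer loop
   vertex 0.7 3.6 4.0
   vertex 3.7 0.4 3.7
   vertex 2.1 4.3 3.7
  endloop
 endfacet
 facet normal -0.993 0.108 0.036
  outer loop
   vertex 0.7 3.6 4.0
   vertex 0.6 3.9 0.3
   vertex 0.5 1.9 3.6
  endloop
 endfacet
 facet normal -0.431 0.898 0.084
  outer loop
   vertex 0.7 3.6 4.0
   vertex 2.1 4.3 3.7
   vertex 0.6 3.9 0.3
  endloop
 endfacet
 facet normal 0.172 -0.813 -0.556
  outer loop
   vertex 1.6 0.1 2.3
   vertex 1.9 1.6 0.2
   vertex 4.8 0.3 3.0
  endloop
 endfacet
 facet normal 0.023 -0.984 0.177
  outer loop
   vertex 1.6 0.1 2.3
   vertex 4.8 0.3 3.0
   vertex 3.7 0.4 3.7
  endloop
 endfacet
 facet normal -0.338 -0.678 0.653
  outer loop
   vertex 1.6 0.1 2.3
   vertex 3.7 0.4 3.7
   vertex 0.5 1.9 3.6
  endloop
 endfacet
 facet normal -0.896 -0.367 -0.250
  outer loop
   vertex 1.6 0.1 2.3
   vertex 0.5 1.9 3.6
   vertex 0.6 3.9 0.3
  endloop
 endfacet
 facet normal -0.797 -0.432 -0.422
  outer loop
   vertex 1.6 0.1 2.3
   vertex 0.6 3.9 0.3
   vertex 1.9 1.6 0.2
  endloop
 endfacet
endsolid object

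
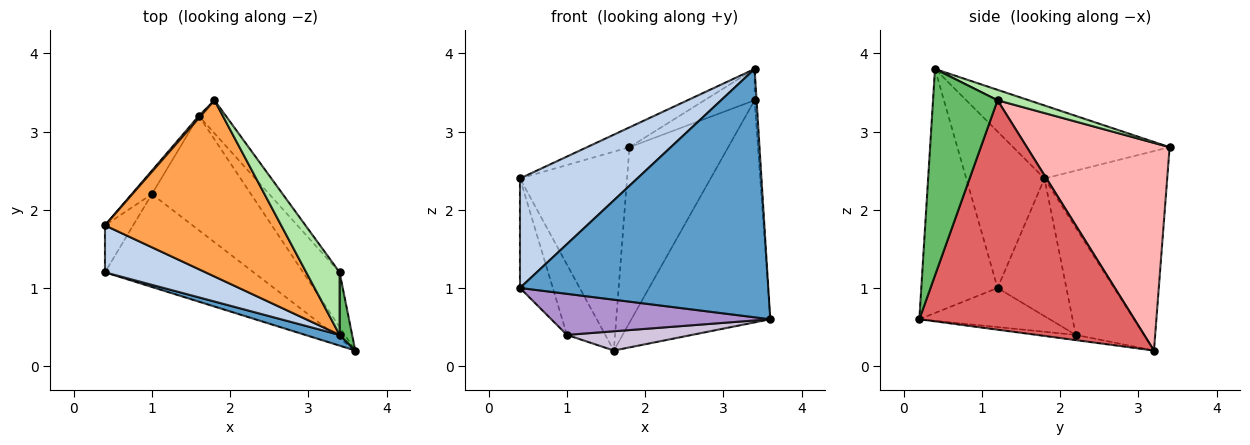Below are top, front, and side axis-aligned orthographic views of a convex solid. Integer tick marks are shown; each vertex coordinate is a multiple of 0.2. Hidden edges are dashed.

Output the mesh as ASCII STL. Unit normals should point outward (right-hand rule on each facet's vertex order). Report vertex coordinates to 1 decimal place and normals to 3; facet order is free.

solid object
 facet normal -0.293 -0.955 0.041
  outer loop
   vertex 3.4 0.4 3.8
   vertex 0.4 1.2 1.0
   vertex 3.6 0.2 0.6
  endloop
 endfacet
 facet normal -0.522 -0.784 0.336
  outer loop
   vertex 0.4 1.8 2.4
   vertex 0.4 1.2 1.0
   vertex 3.4 0.4 3.8
  endloop
 endfacet
 facet normal -0.381 0.103 0.919
  outer loop
   vertex 0.4 1.8 2.4
   vertex 3.4 0.4 3.8
   vertex 1.8 3.4 2.8
  endloop
 endfacet
 facet normal -0.753 0.657 0.007
  outer loop
   vertex 0.4 1.8 2.4
   vertex 1.8 3.4 2.8
   vertex 1.6 3.2 0.2
  endloop
 endfacet
 facet normal 0.998 0.030 0.060
  outer loop
   vertex 3.4 1.2 3.4
   vertex 3.4 0.4 3.8
   vertex 3.6 0.2 0.6
  endloop
 endfacet
 facet normal 0.269 0.431 0.861
  outer loop
   vertex 3.4 1.2 3.4
   vertex 1.8 3.4 2.8
   vertex 3.4 0.4 3.8
  endloop
 endfacet
 facet normal 0.833 0.538 -0.132
  outer loop
   vertex 3.4 1.2 3.4
   vertex 3.6 0.2 0.6
   vertex 1.6 3.2 0.2
  endloop
 endfacet
 facet normal 0.818 0.566 -0.106
  outer loop
   vertex 3.4 1.2 3.4
   vertex 1.6 3.2 0.2
   vertex 1.8 3.4 2.8
  endloop
 endfacet
 facet normal -0.234 -0.393 -0.889
  outer loop
   vertex 1.0 2.2 0.4
   vertex 3.6 0.2 0.6
   vertex 0.4 1.2 1.0
  endloop
 endfacet
 facet normal -0.052 -0.166 -0.985
  outer loop
   vertex 1.0 2.2 0.4
   vertex 1.6 3.2 0.2
   vertex 3.6 0.2 0.6
  endloop
 endfacet
 facet normal -0.887 0.424 -0.182
  outer loop
   vertex 1.0 2.2 0.4
   vertex 0.4 1.2 1.0
   vertex 0.4 1.8 2.4
  endloop
 endfacet
 facet normal -0.860 0.484 -0.161
  outer loop
   vertex 1.0 2.2 0.4
   vertex 0.4 1.8 2.4
   vertex 1.6 3.2 0.2
  endloop
 endfacet
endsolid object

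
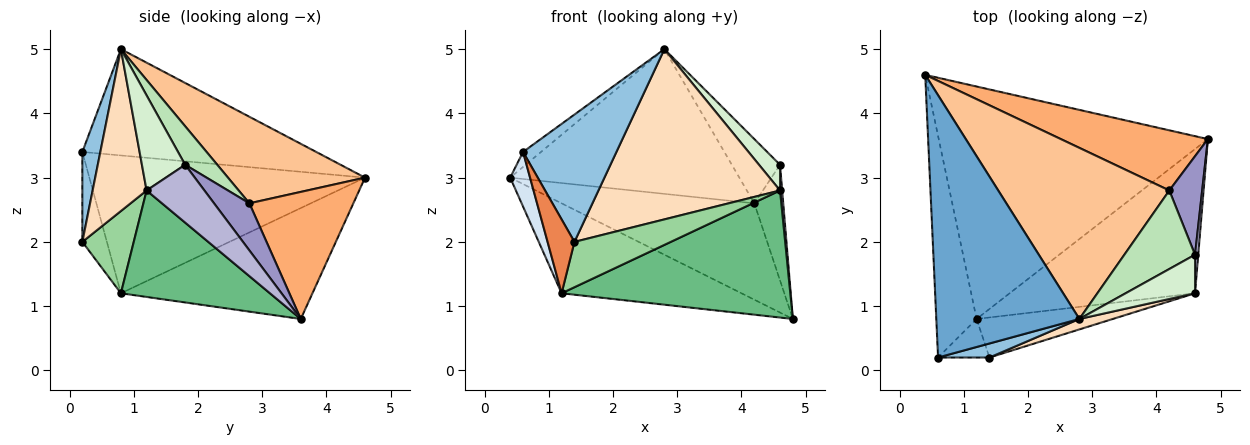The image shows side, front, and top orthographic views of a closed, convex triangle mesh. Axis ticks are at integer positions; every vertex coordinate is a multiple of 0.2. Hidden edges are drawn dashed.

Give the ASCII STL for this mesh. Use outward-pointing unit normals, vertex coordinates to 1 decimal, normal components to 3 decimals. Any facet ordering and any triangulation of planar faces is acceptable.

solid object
 facet normal -0.596 0.046 0.802
  outer loop
   vertex 0.6 0.2 3.4
   vertex 2.8 0.8 5.0
   vertex 0.4 4.6 3.0
  endloop
 endfacet
 facet normal 0.188 -0.976 0.107
  outer loop
   vertex 0.6 0.2 3.4
   vertex 1.4 0.2 2.0
   vertex 2.8 0.8 5.0
  endloop
 endfacet
 facet normal -0.359 0.337 -0.871
  outer loop
   vertex 1.2 0.8 1.2
   vertex 0.4 4.6 3.0
   vertex 4.8 3.6 0.8
  endloop
 endfacet
 facet normal -0.958 -0.069 -0.280
  outer loop
   vertex 1.2 0.8 1.2
   vertex 0.6 0.2 3.4
   vertex 0.4 4.6 3.0
  endloop
 endfacet
 facet normal -0.629 -0.689 -0.360
  outer loop
   vertex 1.2 0.8 1.2
   vertex 1.4 0.2 2.0
   vertex 0.6 0.2 3.4
  endloop
 endfacet
 facet normal 0.416 0.771 0.482
  outer loop
   vertex 4.2 2.8 2.6
   vertex 4.8 3.6 0.8
   vertex 0.4 4.6 3.0
  endloop
 endfacet
 facet normal 0.360 0.602 0.712
  outer loop
   vertex 4.2 2.8 2.6
   vertex 0.4 4.6 3.0
   vertex 2.8 0.8 5.0
  endloop
 endfacet
 facet normal 0.284 -0.957 0.059
  outer loop
   vertex 4.6 1.2 2.8
   vertex 2.8 0.8 5.0
   vertex 1.4 0.2 2.0
  endloop
 endfacet
 facet normal 0.396 -0.607 -0.689
  outer loop
   vertex 4.6 1.2 2.8
   vertex 1.2 0.8 1.2
   vertex 4.8 3.6 0.8
  endloop
 endfacet
 facet normal 0.371 -0.696 -0.615
  outer loop
   vertex 4.6 1.2 2.8
   vertex 1.4 0.2 2.0
   vertex 1.2 0.8 1.2
  endloop
 endfacet
 facet normal 0.389 0.583 0.713
  outer loop
   vertex 4.6 1.8 3.2
   vertex 4.2 2.8 2.6
   vertex 2.8 0.8 5.0
  endloop
 endfacet
 facet normal 0.752 -0.366 0.549
  outer loop
   vertex 4.6 1.8 3.2
   vertex 2.8 0.8 5.0
   vertex 4.6 1.2 2.8
  endloop
 endfacet
 facet normal 0.681 0.557 0.475
  outer loop
   vertex 4.6 1.8 3.2
   vertex 4.8 3.6 0.8
   vertex 4.2 2.8 2.6
  endloop
 endfacet
 facet normal 0.998 -0.037 0.055
  outer loop
   vertex 4.6 1.8 3.2
   vertex 4.6 1.2 2.8
   vertex 4.8 3.6 0.8
  endloop
 endfacet
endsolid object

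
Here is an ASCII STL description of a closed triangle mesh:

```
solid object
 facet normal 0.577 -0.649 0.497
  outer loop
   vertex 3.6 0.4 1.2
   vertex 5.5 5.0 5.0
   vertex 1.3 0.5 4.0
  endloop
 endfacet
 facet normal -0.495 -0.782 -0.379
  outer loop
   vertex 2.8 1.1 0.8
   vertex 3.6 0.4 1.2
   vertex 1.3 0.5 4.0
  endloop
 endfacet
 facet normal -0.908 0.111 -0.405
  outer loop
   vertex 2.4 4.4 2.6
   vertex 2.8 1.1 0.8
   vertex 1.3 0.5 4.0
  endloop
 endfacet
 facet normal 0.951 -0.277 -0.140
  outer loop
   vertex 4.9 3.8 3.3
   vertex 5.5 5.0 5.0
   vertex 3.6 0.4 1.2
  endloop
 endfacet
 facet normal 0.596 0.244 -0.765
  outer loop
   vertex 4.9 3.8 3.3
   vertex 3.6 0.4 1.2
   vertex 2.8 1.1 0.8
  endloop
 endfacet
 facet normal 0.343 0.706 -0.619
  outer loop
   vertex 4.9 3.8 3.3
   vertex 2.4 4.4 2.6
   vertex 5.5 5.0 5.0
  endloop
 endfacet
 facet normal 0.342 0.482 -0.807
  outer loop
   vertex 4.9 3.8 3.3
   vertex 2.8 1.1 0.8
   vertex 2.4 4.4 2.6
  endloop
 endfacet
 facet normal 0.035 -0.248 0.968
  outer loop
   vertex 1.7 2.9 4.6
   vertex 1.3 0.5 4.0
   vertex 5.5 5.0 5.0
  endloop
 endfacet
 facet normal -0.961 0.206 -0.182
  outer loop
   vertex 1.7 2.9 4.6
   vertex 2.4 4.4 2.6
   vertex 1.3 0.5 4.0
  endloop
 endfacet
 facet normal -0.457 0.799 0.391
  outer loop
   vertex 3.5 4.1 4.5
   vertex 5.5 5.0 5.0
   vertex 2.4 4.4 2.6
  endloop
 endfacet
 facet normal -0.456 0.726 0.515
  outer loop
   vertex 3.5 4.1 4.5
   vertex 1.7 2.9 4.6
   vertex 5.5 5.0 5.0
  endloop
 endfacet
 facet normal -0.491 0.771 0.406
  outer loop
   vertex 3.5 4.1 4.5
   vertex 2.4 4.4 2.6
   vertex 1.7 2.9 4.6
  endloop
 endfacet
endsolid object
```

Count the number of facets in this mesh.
12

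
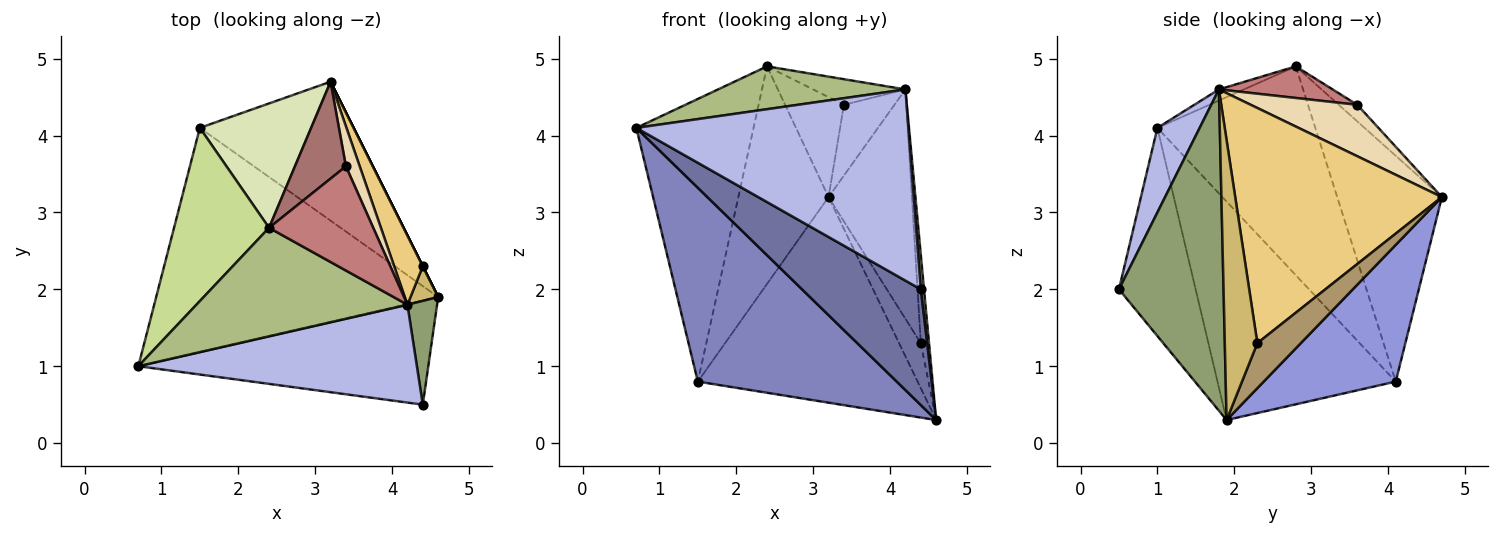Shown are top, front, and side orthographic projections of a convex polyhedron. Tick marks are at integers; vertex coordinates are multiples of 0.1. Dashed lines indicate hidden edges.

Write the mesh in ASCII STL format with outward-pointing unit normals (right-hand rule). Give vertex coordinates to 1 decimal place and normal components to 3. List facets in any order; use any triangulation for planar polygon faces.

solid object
 facet normal -0.433 -0.670 -0.603
  outer loop
   vertex 4.4 0.5 2.0
   vertex 0.7 1.0 4.1
   vertex 4.6 1.9 0.3
  endloop
 endfacet
 facet normal -0.506 -0.564 -0.653
  outer loop
   vertex 1.5 4.1 0.8
   vertex 4.6 1.9 0.3
   vertex 0.7 1.0 4.1
  endloop
 endfacet
 facet normal 0.446 0.742 -0.501
  outer loop
   vertex 1.5 4.1 0.8
   vertex 3.2 4.7 3.2
   vertex 4.6 1.9 0.3
  endloop
 endfacet
 facet normal 0.137 -0.882 0.451
  outer loop
   vertex 4.2 1.8 4.6
   vertex 0.7 1.0 4.1
   vertex 4.4 0.5 2.0
  endloop
 endfacet
 facet normal 0.995 -0.031 0.092
  outer loop
   vertex 4.2 1.8 4.6
   vertex 4.4 0.5 2.0
   vertex 4.6 1.9 0.3
  endloop
 endfacet
 facet normal -0.049 -0.367 0.929
  outer loop
   vertex 2.4 2.8 4.9
   vertex 0.7 1.0 4.1
   vertex 4.2 1.8 4.6
  endloop
 endfacet
 facet normal -0.754 0.560 0.343
  outer loop
   vertex 2.4 2.8 4.9
   vertex 1.5 4.1 0.8
   vertex 0.7 1.0 4.1
  endloop
 endfacet
 facet normal -0.710 0.612 0.350
  outer loop
   vertex 2.4 2.8 4.9
   vertex 3.2 4.7 3.2
   vertex 1.5 4.1 0.8
  endloop
 endfacet
 facet normal 0.894 0.447 0.000
  outer loop
   vertex 4.4 2.3 1.3
   vertex 4.6 1.9 0.3
   vertex 3.2 4.7 3.2
  endloop
 endfacet
 facet normal 0.965 0.244 0.095
  outer loop
   vertex 4.4 2.3 1.3
   vertex 4.2 1.8 4.6
   vertex 4.6 1.9 0.3
  endloop
 endfacet
 facet normal 0.921 0.372 0.112
  outer loop
   vertex 4.4 2.3 1.3
   vertex 3.2 4.7 3.2
   vertex 4.2 1.8 4.6
  endloop
 endfacet
 facet normal 0.878 0.416 0.235
  outer loop
   vertex 3.4 3.6 4.4
   vertex 4.2 1.8 4.6
   vertex 3.2 4.7 3.2
  endloop
 endfacet
 facet normal -0.221 0.700 0.679
  outer loop
   vertex 3.4 3.6 4.4
   vertex 3.2 4.7 3.2
   vertex 2.4 2.8 4.9
  endloop
 endfacet
 facet normal 0.283 0.229 0.932
  outer loop
   vertex 3.4 3.6 4.4
   vertex 2.4 2.8 4.9
   vertex 4.2 1.8 4.6
  endloop
 endfacet
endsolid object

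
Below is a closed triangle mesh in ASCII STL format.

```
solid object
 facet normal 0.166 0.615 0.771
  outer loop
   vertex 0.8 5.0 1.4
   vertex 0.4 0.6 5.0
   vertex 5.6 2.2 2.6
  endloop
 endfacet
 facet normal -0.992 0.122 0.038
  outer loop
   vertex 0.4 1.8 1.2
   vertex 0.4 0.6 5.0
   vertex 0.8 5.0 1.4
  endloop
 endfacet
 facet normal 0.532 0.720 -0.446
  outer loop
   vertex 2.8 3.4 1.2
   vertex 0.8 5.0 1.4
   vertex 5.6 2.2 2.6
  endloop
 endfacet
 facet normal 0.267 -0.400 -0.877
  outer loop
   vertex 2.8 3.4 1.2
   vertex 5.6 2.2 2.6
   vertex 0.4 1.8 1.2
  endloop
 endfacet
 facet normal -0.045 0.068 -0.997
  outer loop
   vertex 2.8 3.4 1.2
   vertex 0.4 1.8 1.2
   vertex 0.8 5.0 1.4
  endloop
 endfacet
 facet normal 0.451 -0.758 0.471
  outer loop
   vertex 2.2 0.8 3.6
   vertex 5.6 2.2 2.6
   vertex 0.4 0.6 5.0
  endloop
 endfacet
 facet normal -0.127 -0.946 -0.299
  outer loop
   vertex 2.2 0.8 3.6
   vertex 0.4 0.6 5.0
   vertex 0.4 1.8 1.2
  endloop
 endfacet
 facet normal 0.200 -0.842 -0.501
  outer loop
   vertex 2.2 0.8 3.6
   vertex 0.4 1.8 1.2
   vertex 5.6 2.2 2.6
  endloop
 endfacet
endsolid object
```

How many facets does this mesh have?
8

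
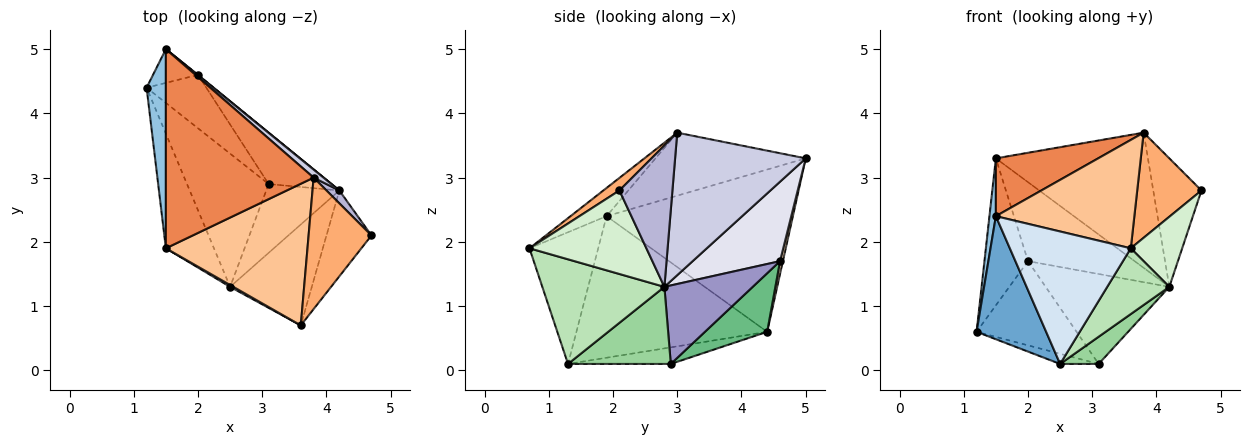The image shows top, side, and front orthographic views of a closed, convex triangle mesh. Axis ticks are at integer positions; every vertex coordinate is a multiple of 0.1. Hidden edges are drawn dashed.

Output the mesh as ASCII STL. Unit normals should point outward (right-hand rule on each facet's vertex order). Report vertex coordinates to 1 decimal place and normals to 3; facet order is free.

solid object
 facet normal -0.895 -0.326 -0.304
  outer loop
   vertex 1.5 1.9 2.4
   vertex 1.2 4.4 0.6
   vertex 2.5 1.3 0.1
  endloop
 endfacet
 facet normal -0.992 -0.034 0.118
  outer loop
   vertex 1.5 1.9 2.4
   vertex 1.5 5.0 3.3
   vertex 1.2 4.4 0.6
  endloop
 endfacet
 facet normal -0.198 0.074 -0.977
  outer loop
   vertex 3.1 2.9 0.1
   vertex 2.5 1.3 0.1
   vertex 1.2 4.4 0.6
  endloop
 endfacet
 facet normal -0.494 -0.869 0.012
  outer loop
   vertex 3.6 0.7 1.9
   vertex 1.5 1.9 2.4
   vertex 2.5 1.3 0.1
  endloop
 endfacet
 facet normal -0.379 -0.258 0.889
  outer loop
   vertex 3.8 3.0 3.7
   vertex 1.5 5.0 3.3
   vertex 1.5 1.9 2.4
  endloop
 endfacet
 facet normal 0.154 -0.617 0.772
  outer loop
   vertex 3.8 3.0 3.7
   vertex 3.6 0.7 1.9
   vertex 4.7 2.1 2.8
  endloop
 endfacet
 facet normal -0.156 -0.600 0.784
  outer loop
   vertex 3.8 3.0 3.7
   vertex 1.5 1.9 2.4
   vertex 3.6 0.7 1.9
  endloop
 endfacet
 facet normal 0.064 0.973 -0.223
  outer loop
   vertex 2.0 4.6 1.7
   vertex 1.2 4.4 0.6
   vertex 1.5 5.0 3.3
  endloop
 endfacet
 facet normal 0.465 0.747 -0.474
  outer loop
   vertex 2.0 4.6 1.7
   vertex 3.1 2.9 0.1
   vertex 1.2 4.4 0.6
  endloop
 endfacet
 facet normal 0.700 -0.263 -0.664
  outer loop
   vertex 4.2 2.8 1.3
   vertex 2.5 1.3 0.1
   vertex 3.1 2.9 0.1
  endloop
 endfacet
 facet normal 0.732 -0.372 -0.571
  outer loop
   vertex 4.2 2.8 1.3
   vertex 3.6 0.7 1.9
   vertex 2.5 1.3 0.1
  endloop
 endfacet
 facet normal 0.821 -0.361 -0.442
  outer loop
   vertex 4.2 2.8 1.3
   vertex 4.7 2.1 2.8
   vertex 3.6 0.7 1.9
  endloop
 endfacet
 facet normal 0.527 0.738 -0.422
  outer loop
   vertex 4.2 2.8 1.3
   vertex 3.1 2.9 0.1
   vertex 2.0 4.6 1.7
  endloop
 endfacet
 facet normal 0.738 0.671 0.067
  outer loop
   vertex 4.2 2.8 1.3
   vertex 3.8 3.0 3.7
   vertex 4.7 2.1 2.8
  endloop
 endfacet
 facet normal 0.651 0.758 0.045
  outer loop
   vertex 4.2 2.8 1.3
   vertex 1.5 5.0 3.3
   vertex 3.8 3.0 3.7
  endloop
 endfacet
 facet normal 0.634 0.774 0.005
  outer loop
   vertex 4.2 2.8 1.3
   vertex 2.0 4.6 1.7
   vertex 1.5 5.0 3.3
  endloop
 endfacet
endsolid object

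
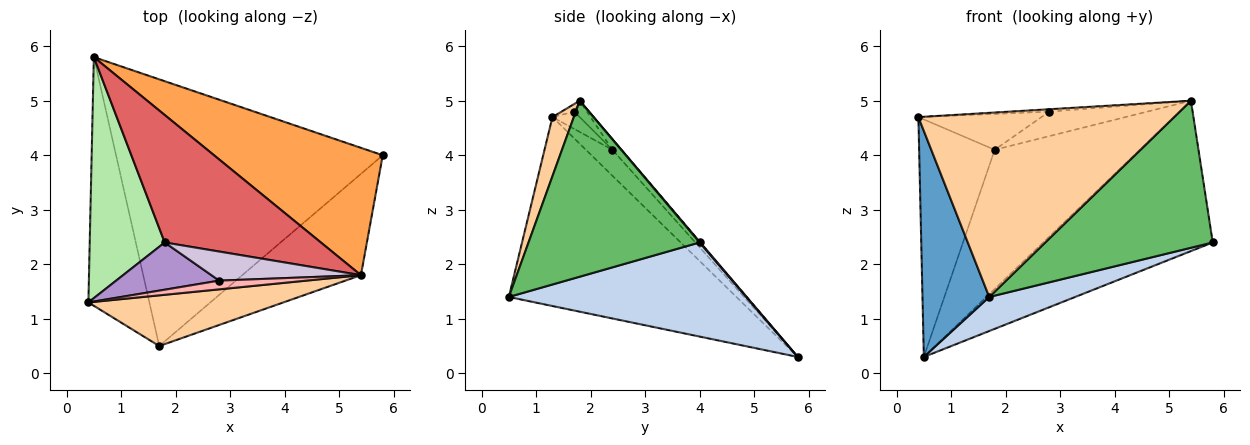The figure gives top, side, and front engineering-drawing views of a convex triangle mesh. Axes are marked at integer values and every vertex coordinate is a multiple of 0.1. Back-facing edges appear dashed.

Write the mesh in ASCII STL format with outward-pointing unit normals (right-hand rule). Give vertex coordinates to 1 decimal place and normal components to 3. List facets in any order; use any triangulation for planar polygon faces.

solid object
 facet normal -0.917 -0.269 -0.296
  outer loop
   vertex 1.7 0.5 1.4
   vertex 0.4 1.3 4.7
   vertex 0.5 5.8 0.3
  endloop
 endfacet
 facet normal 0.330 -0.120 -0.936
  outer loop
   vertex 1.7 0.5 1.4
   vertex 0.5 5.8 0.3
   vertex 5.8 4.0 2.4
  endloop
 endfacet
 facet normal 0.003 0.763 0.646
  outer loop
   vertex 5.4 1.8 5.0
   vertex 5.8 4.0 2.4
   vertex 0.5 5.8 0.3
  endloop
 endfacet
 facet normal 0.080 -0.961 0.265
  outer loop
   vertex 5.4 1.8 5.0
   vertex 0.4 1.3 4.7
   vertex 1.7 0.5 1.4
  endloop
 endfacet
 facet normal 0.644 -0.630 -0.434
  outer loop
   vertex 5.4 1.8 5.0
   vertex 1.7 0.5 1.4
   vertex 5.8 4.0 2.4
  endloop
 endfacet
 facet normal -0.239 0.682 0.692
  outer loop
   vertex 1.8 2.4 4.1
   vertex 0.5 5.8 0.3
   vertex 0.4 1.3 4.7
  endloop
 endfacet
 facet normal -0.046 0.737 0.675
  outer loop
   vertex 1.8 2.4 4.1
   vertex 5.4 1.8 5.0
   vertex 0.5 5.8 0.3
  endloop
 endfacet
 facet normal -0.084 0.264 0.961
  outer loop
   vertex 2.8 1.7 4.8
   vertex 0.4 1.3 4.7
   vertex 5.4 1.8 5.0
  endloop
 endfacet
 facet normal -0.133 0.600 0.789
  outer loop
   vertex 2.8 1.7 4.8
   vertex 1.8 2.4 4.1
   vertex 0.4 1.3 4.7
  endloop
 endfacet
 facet normal -0.083 0.643 0.762
  outer loop
   vertex 2.8 1.7 4.8
   vertex 5.4 1.8 5.0
   vertex 1.8 2.4 4.1
  endloop
 endfacet
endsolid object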